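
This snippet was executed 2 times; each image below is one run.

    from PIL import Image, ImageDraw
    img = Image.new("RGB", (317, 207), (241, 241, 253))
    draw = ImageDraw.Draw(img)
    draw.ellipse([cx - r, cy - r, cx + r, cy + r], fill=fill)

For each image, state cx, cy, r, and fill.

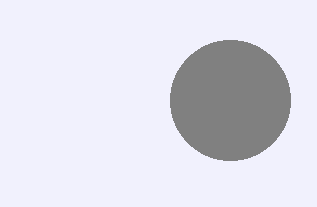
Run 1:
cx = 230, cy = 100, r = 60, fill = 'gray'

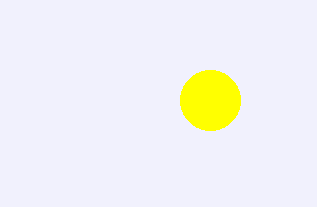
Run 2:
cx = 210; cy = 100; r = 30; fill = 'yellow'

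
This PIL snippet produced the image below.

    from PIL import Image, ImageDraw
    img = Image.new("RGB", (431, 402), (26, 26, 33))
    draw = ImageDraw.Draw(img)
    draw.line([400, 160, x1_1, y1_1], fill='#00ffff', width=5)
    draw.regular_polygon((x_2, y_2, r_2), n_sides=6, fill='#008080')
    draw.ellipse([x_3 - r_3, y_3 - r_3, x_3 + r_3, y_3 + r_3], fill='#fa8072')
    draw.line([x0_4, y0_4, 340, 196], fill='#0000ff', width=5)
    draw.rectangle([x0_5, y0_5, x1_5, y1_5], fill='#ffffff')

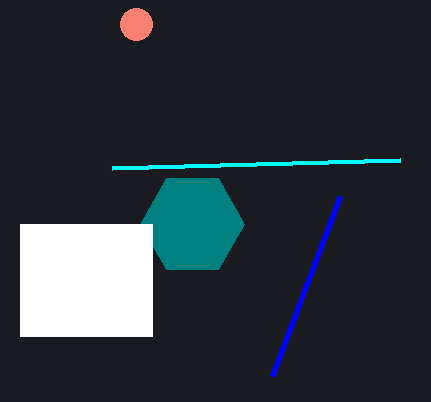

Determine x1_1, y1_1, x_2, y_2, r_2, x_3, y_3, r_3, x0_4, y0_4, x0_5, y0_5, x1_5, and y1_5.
x1_1 = 112
y1_1 = 168
x_2 = 192
y_2 = 224
r_2 = 52
x_3 = 136
y_3 = 24
r_3 = 16
x0_4 = 272
y0_4 = 376
x0_5 = 20
y0_5 = 224
x1_5 = 152
y1_5 = 336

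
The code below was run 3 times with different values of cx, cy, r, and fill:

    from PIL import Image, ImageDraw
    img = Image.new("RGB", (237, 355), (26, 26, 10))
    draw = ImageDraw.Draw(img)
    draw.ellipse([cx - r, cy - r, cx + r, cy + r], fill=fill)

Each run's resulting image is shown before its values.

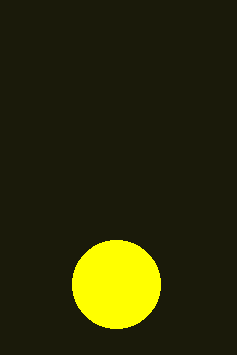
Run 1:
cx = 116; cy = 284; r = 44; fill = 'yellow'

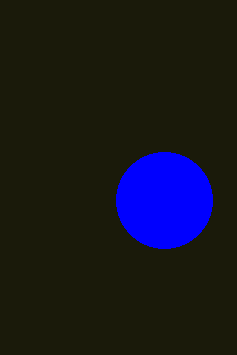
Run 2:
cx = 164; cy = 200; r = 48; fill = 'blue'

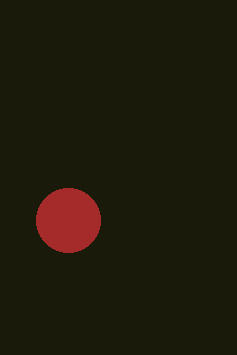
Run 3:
cx = 68
cy = 220
r = 32
fill = 'brown'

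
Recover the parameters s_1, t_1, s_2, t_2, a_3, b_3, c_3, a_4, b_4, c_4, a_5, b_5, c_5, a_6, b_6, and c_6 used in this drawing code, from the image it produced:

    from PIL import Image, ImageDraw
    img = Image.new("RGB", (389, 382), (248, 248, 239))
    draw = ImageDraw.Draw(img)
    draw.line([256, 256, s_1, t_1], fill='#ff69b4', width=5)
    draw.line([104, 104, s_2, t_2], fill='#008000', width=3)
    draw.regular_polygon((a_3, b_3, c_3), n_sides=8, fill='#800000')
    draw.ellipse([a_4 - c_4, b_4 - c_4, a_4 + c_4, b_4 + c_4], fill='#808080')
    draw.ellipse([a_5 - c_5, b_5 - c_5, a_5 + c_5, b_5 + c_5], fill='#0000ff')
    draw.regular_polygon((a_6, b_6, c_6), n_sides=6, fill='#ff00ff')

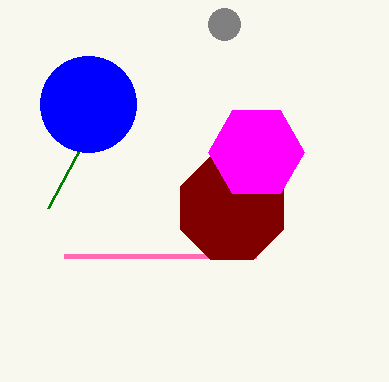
s_1 = 64, t_1 = 256, s_2 = 48, t_2 = 208, a_3 = 232, b_3 = 208, c_3 = 56, a_4 = 224, b_4 = 24, c_4 = 16, a_5 = 88, b_5 = 104, c_5 = 48, a_6 = 256, b_6 = 152, c_6 = 48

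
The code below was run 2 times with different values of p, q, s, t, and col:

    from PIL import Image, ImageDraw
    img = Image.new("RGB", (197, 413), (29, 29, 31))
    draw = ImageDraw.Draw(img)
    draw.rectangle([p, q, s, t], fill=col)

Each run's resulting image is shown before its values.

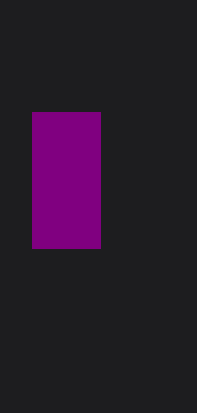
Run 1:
p = 32
q = 112
s = 100
t = 248
col = 'purple'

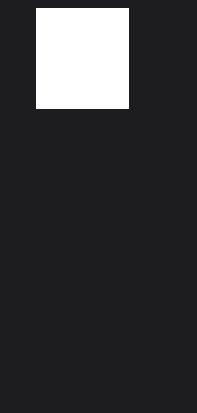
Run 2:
p = 36; q = 8; s = 128; t = 108; col = 'white'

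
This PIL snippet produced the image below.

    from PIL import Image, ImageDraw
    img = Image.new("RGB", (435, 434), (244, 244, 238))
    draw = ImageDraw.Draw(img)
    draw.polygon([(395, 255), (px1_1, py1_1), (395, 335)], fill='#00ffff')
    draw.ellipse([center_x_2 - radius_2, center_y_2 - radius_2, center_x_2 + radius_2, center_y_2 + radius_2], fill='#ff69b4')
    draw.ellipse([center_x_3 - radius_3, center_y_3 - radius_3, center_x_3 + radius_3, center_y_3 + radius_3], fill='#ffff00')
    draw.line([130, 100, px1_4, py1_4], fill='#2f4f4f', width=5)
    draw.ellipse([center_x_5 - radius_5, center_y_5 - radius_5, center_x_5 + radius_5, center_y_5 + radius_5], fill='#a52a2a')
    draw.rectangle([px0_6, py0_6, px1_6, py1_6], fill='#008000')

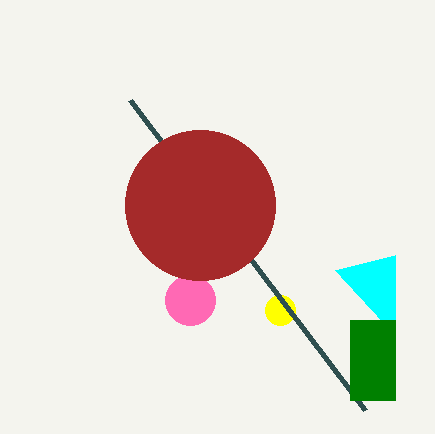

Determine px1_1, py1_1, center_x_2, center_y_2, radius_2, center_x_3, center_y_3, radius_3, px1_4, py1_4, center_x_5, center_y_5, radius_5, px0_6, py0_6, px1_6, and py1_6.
px1_1 = 335
py1_1 = 270
center_x_2 = 190
center_y_2 = 300
radius_2 = 25
center_x_3 = 280
center_y_3 = 310
radius_3 = 15
px1_4 = 365
py1_4 = 410
center_x_5 = 200
center_y_5 = 205
radius_5 = 75
px0_6 = 350
py0_6 = 320
px1_6 = 395
py1_6 = 400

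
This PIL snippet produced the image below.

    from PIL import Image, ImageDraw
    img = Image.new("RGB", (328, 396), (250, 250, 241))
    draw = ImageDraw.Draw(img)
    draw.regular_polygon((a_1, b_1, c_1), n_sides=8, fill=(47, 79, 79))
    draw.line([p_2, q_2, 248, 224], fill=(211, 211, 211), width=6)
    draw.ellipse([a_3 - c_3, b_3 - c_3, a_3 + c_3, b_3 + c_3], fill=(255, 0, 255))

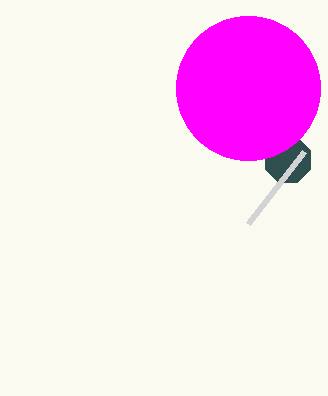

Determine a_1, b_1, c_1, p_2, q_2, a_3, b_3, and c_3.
a_1 = 288, b_1 = 160, c_1 = 24, p_2 = 304, q_2 = 152, a_3 = 248, b_3 = 88, c_3 = 72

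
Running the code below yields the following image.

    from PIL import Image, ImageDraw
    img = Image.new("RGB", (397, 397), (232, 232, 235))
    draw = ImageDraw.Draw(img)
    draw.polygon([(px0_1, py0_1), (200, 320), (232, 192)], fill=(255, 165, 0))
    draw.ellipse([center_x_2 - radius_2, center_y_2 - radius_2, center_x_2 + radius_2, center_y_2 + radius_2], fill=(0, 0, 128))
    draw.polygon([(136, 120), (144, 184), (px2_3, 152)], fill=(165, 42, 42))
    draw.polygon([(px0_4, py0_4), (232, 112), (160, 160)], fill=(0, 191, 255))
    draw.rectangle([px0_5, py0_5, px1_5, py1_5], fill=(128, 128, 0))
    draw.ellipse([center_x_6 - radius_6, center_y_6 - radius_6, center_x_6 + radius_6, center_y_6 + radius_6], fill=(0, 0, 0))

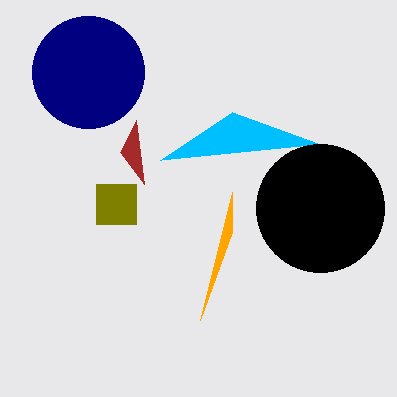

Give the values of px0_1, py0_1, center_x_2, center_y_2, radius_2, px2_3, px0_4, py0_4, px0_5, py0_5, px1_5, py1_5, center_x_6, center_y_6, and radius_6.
px0_1 = 232
py0_1 = 232
center_x_2 = 88
center_y_2 = 72
radius_2 = 56
px2_3 = 120
px0_4 = 320
py0_4 = 144
px0_5 = 96
py0_5 = 184
px1_5 = 136
py1_5 = 224
center_x_6 = 320
center_y_6 = 208
radius_6 = 64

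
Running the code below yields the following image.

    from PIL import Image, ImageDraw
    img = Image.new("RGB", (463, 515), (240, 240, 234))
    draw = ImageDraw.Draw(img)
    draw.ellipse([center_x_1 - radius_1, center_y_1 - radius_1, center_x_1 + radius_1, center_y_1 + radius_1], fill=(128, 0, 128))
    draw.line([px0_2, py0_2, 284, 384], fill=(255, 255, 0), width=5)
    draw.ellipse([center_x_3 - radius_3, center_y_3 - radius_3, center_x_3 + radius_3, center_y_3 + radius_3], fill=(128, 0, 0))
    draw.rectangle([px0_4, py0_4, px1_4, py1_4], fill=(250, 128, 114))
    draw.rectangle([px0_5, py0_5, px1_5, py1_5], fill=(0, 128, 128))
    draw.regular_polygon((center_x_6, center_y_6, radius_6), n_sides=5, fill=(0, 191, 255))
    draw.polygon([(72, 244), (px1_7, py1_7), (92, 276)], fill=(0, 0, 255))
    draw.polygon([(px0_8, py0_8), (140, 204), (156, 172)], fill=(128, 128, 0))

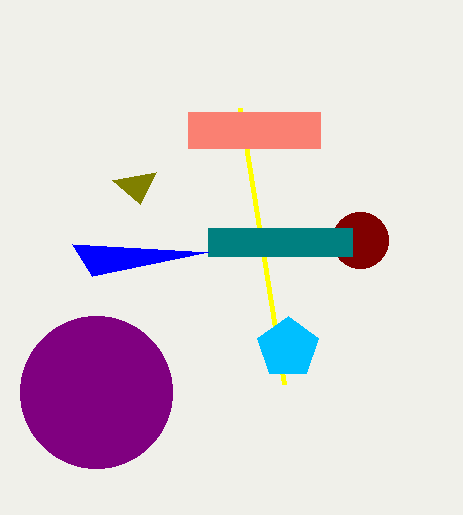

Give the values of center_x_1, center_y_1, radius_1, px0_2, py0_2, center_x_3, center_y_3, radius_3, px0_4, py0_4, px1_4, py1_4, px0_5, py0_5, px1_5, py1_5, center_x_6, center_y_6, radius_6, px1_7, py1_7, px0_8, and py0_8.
center_x_1 = 96, center_y_1 = 392, radius_1 = 76, px0_2 = 240, py0_2 = 108, center_x_3 = 360, center_y_3 = 240, radius_3 = 28, px0_4 = 188, py0_4 = 112, px1_4 = 320, py1_4 = 148, px0_5 = 208, py0_5 = 228, px1_5 = 352, py1_5 = 256, center_x_6 = 288, center_y_6 = 348, radius_6 = 32, px1_7 = 208, py1_7 = 252, px0_8 = 112, py0_8 = 180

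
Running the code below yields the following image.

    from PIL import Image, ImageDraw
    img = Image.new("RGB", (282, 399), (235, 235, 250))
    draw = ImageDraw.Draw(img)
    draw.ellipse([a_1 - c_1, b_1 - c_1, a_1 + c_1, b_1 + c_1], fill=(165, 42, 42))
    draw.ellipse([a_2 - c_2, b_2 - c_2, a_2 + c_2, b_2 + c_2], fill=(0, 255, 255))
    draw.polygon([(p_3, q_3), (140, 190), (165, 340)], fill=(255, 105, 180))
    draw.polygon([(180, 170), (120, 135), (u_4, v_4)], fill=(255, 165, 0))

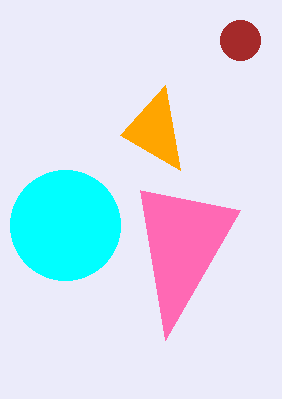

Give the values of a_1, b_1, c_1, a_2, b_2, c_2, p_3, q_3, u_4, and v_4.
a_1 = 240; b_1 = 40; c_1 = 20; a_2 = 65; b_2 = 225; c_2 = 55; p_3 = 240; q_3 = 210; u_4 = 165; v_4 = 85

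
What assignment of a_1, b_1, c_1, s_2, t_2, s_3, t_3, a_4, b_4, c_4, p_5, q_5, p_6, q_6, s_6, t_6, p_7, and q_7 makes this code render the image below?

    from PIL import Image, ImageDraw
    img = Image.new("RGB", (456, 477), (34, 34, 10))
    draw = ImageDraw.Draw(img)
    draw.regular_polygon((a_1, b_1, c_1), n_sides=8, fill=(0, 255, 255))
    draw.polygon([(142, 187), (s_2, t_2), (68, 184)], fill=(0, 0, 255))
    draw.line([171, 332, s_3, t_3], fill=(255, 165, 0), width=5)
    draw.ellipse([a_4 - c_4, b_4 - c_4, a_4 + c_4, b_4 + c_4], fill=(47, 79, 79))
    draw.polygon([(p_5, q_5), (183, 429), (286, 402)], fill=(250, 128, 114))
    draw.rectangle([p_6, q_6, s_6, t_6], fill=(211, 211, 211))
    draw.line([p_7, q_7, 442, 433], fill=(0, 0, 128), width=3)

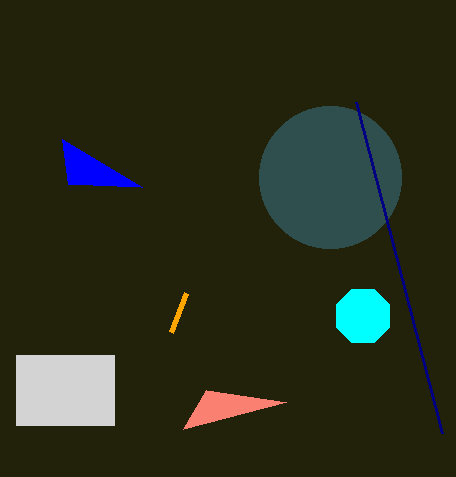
a_1 = 363; b_1 = 316; c_1 = 29; s_2 = 62; t_2 = 139; s_3 = 186; t_3 = 293; a_4 = 330; b_4 = 177; c_4 = 71; p_5 = 206; q_5 = 390; p_6 = 16; q_6 = 355; s_6 = 114; t_6 = 425; p_7 = 356; q_7 = 102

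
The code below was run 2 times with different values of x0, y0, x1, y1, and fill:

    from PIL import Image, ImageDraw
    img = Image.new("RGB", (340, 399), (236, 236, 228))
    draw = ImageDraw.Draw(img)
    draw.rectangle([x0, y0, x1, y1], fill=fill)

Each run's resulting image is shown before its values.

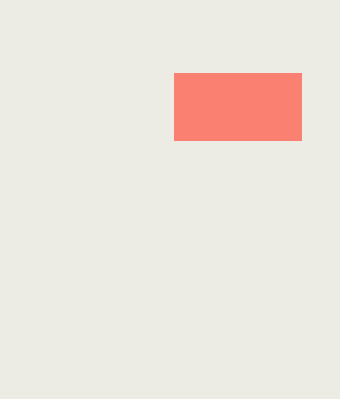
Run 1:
x0 = 174
y0 = 73
x1 = 301
y1 = 140
fill = 'salmon'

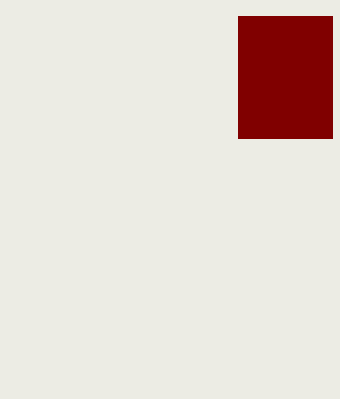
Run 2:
x0 = 238, y0 = 16, x1 = 332, y1 = 138, fill = 'maroon'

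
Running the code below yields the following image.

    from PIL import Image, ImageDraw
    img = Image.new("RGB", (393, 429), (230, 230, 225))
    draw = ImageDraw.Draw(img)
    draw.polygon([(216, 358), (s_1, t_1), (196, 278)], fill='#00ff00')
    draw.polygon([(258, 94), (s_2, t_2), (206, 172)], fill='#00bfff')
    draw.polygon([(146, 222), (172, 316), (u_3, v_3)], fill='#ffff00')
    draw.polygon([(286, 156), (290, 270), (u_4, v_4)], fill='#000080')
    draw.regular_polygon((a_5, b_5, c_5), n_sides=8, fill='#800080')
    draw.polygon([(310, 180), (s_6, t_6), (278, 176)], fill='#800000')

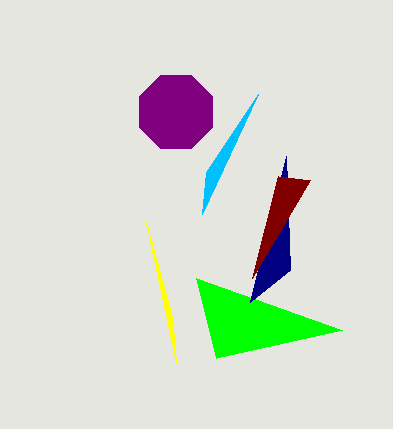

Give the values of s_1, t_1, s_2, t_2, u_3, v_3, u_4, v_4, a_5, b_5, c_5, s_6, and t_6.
s_1 = 342; t_1 = 330; s_2 = 202; t_2 = 214; u_3 = 176; v_3 = 362; u_4 = 250; v_4 = 302; a_5 = 176; b_5 = 112; c_5 = 40; s_6 = 252; t_6 = 278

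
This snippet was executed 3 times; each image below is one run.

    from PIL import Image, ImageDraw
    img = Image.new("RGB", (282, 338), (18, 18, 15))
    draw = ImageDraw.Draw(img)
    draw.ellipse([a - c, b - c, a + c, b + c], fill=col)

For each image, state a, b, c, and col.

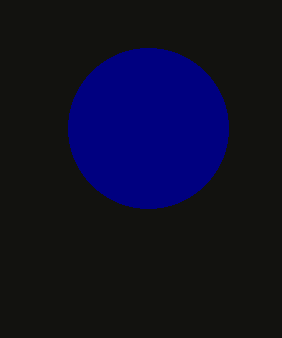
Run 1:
a = 148; b = 128; c = 80; col = 'navy'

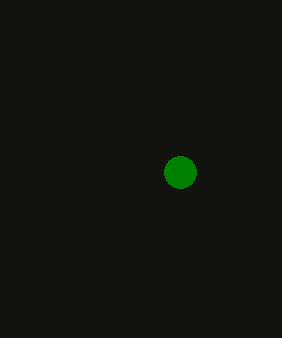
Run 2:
a = 180; b = 172; c = 16; col = 'green'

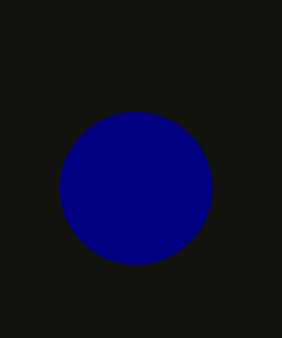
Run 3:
a = 136, b = 188, c = 76, col = 'navy'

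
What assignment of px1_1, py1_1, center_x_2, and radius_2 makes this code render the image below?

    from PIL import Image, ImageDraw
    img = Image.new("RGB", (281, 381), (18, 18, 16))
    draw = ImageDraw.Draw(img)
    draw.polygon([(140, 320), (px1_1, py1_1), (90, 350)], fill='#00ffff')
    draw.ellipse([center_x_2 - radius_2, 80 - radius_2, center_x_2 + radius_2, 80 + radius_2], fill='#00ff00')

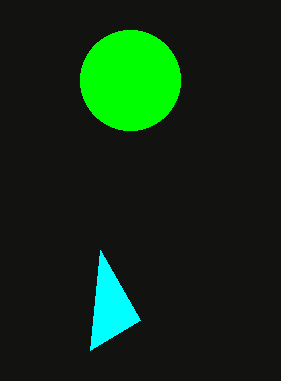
px1_1 = 100; py1_1 = 250; center_x_2 = 130; radius_2 = 50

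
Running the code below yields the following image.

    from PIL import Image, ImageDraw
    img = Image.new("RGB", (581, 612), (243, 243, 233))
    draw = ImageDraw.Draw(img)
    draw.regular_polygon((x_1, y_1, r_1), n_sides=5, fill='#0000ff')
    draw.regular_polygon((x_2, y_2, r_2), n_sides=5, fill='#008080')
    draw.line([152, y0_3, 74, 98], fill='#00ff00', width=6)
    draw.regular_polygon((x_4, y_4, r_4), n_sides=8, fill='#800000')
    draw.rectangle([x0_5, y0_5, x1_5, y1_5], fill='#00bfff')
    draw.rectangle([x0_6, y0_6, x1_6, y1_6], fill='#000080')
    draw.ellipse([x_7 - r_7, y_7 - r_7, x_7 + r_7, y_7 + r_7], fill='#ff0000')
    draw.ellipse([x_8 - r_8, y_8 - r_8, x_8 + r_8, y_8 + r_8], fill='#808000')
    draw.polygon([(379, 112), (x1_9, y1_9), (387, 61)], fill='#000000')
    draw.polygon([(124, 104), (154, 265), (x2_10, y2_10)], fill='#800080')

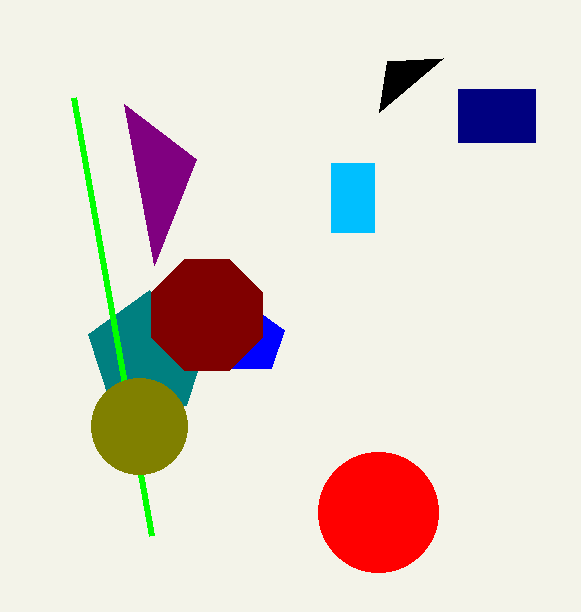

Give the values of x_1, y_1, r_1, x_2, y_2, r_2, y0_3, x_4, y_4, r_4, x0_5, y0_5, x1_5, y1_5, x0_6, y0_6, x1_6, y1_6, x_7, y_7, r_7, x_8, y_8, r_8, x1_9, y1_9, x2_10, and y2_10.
x_1 = 252
y_1 = 341
r_1 = 34
x_2 = 149
y_2 = 354
r_2 = 64
y0_3 = 536
x_4 = 207
y_4 = 315
r_4 = 60
x0_5 = 331
y0_5 = 163
x1_5 = 374
y1_5 = 232
x0_6 = 458
y0_6 = 89
x1_6 = 535
y1_6 = 142
x_7 = 378
y_7 = 512
r_7 = 60
x_8 = 139
y_8 = 426
r_8 = 48
x1_9 = 443
y1_9 = 58
x2_10 = 196
y2_10 = 159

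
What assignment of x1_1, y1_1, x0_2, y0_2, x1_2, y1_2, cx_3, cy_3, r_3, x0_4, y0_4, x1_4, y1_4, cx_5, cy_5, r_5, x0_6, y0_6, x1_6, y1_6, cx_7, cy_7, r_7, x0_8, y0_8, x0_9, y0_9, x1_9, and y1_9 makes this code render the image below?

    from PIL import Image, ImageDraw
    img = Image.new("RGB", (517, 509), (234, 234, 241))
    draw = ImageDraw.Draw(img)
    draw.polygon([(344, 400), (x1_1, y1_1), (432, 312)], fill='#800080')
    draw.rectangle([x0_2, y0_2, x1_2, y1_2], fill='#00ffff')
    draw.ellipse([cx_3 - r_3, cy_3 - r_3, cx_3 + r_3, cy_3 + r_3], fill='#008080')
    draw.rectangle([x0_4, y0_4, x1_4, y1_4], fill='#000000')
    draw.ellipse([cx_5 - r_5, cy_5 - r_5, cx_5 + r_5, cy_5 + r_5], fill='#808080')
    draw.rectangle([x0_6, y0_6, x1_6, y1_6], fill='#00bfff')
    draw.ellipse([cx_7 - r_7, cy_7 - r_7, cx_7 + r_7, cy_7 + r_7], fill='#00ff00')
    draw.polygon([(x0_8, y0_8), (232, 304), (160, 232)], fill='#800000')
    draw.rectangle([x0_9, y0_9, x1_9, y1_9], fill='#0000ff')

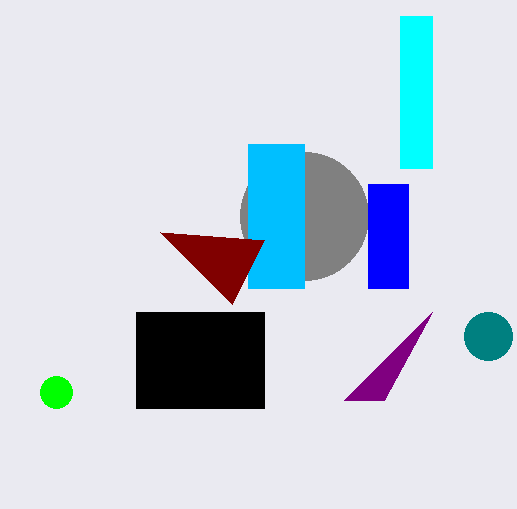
x1_1 = 384; y1_1 = 400; x0_2 = 400; y0_2 = 16; x1_2 = 432; y1_2 = 168; cx_3 = 488; cy_3 = 336; r_3 = 24; x0_4 = 136; y0_4 = 312; x1_4 = 264; y1_4 = 408; cx_5 = 304; cy_5 = 216; r_5 = 64; x0_6 = 248; y0_6 = 144; x1_6 = 304; y1_6 = 288; cx_7 = 56; cy_7 = 392; r_7 = 16; x0_8 = 264; y0_8 = 240; x0_9 = 368; y0_9 = 184; x1_9 = 408; y1_9 = 288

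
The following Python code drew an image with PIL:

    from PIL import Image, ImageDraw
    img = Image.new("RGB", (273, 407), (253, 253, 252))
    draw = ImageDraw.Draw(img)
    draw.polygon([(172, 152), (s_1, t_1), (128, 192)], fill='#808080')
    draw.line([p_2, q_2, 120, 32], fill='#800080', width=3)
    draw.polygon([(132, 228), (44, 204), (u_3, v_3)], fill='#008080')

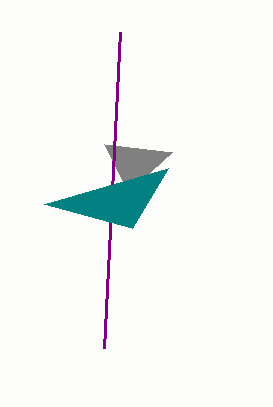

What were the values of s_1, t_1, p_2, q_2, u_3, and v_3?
s_1 = 104
t_1 = 144
p_2 = 104
q_2 = 348
u_3 = 168
v_3 = 168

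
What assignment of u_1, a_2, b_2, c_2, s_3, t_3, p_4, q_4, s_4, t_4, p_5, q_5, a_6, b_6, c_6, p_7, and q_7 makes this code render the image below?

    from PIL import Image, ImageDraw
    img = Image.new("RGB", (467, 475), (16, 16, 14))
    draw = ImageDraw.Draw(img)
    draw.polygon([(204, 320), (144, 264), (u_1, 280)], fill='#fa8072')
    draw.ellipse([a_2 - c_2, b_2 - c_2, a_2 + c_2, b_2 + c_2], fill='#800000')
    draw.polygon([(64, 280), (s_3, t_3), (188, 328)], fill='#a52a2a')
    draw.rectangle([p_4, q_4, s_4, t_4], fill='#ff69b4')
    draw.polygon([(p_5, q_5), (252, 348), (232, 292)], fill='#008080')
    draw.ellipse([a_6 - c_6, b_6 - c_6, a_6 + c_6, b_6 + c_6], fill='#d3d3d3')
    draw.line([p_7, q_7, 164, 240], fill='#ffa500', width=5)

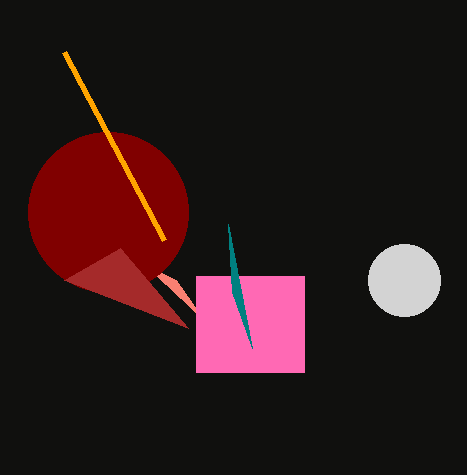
u_1 = 176, a_2 = 108, b_2 = 212, c_2 = 80, s_3 = 120, t_3 = 248, p_4 = 196, q_4 = 276, s_4 = 304, t_4 = 372, p_5 = 228, q_5 = 224, a_6 = 404, b_6 = 280, c_6 = 36, p_7 = 64, q_7 = 52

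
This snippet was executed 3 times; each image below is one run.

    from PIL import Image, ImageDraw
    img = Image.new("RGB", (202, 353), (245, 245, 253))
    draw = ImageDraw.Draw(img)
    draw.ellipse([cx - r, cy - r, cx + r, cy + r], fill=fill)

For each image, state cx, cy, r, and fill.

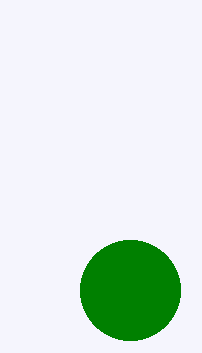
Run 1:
cx = 130, cy = 290, r = 50, fill = 'green'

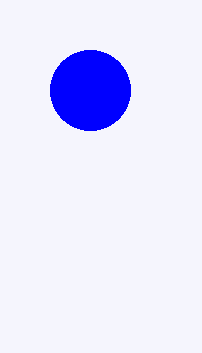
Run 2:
cx = 90; cy = 90; r = 40; fill = 'blue'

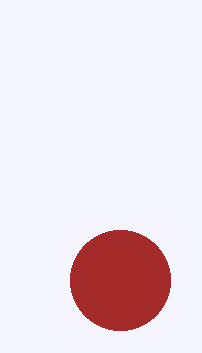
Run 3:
cx = 120; cy = 280; r = 50; fill = 'brown'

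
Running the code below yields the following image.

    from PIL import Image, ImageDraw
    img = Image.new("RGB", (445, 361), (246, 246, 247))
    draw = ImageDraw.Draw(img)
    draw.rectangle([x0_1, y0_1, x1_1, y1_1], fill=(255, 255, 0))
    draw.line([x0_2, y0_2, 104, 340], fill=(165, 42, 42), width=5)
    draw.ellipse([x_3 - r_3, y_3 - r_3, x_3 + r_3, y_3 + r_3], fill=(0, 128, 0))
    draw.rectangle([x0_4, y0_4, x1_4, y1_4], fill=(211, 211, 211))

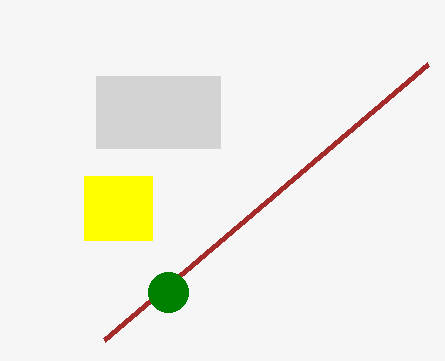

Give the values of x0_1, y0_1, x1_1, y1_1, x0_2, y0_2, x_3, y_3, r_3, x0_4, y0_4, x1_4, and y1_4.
x0_1 = 84; y0_1 = 176; x1_1 = 152; y1_1 = 240; x0_2 = 428; y0_2 = 64; x_3 = 168; y_3 = 292; r_3 = 20; x0_4 = 96; y0_4 = 76; x1_4 = 220; y1_4 = 148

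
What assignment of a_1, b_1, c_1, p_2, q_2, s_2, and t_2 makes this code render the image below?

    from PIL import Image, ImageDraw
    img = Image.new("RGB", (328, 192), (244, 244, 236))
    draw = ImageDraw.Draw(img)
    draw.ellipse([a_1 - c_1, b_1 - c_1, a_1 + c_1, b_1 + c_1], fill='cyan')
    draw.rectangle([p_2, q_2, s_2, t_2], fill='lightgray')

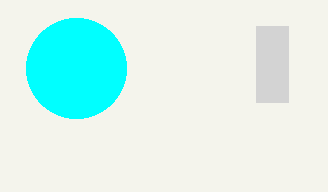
a_1 = 76, b_1 = 68, c_1 = 50, p_2 = 256, q_2 = 26, s_2 = 288, t_2 = 102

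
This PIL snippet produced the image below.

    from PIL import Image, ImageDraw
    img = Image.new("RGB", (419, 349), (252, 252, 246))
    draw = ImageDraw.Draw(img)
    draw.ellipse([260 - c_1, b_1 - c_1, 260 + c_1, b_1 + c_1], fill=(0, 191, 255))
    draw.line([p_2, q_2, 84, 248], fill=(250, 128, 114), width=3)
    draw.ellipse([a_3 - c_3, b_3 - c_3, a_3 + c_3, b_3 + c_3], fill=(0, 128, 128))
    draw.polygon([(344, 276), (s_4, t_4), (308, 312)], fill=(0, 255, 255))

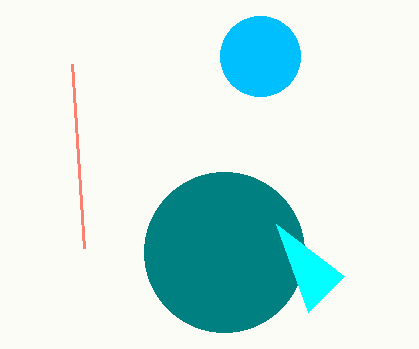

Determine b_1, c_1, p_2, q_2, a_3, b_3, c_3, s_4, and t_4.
b_1 = 56, c_1 = 40, p_2 = 72, q_2 = 64, a_3 = 224, b_3 = 252, c_3 = 80, s_4 = 276, t_4 = 224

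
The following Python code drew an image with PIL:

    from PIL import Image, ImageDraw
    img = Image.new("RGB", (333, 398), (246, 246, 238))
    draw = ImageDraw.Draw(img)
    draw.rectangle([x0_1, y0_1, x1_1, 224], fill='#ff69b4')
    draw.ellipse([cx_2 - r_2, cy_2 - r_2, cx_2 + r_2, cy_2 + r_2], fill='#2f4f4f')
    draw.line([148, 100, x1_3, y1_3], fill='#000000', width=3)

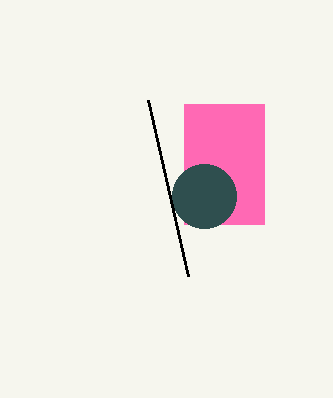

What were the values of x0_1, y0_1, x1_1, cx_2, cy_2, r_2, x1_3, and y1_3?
x0_1 = 184, y0_1 = 104, x1_1 = 264, cx_2 = 204, cy_2 = 196, r_2 = 32, x1_3 = 188, y1_3 = 276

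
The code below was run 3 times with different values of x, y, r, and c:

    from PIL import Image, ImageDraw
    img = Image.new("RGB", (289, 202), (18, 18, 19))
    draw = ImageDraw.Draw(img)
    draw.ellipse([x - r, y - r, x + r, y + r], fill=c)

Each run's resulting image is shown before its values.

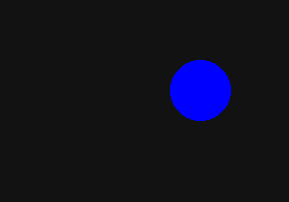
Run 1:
x = 200
y = 90
r = 30
c = 'blue'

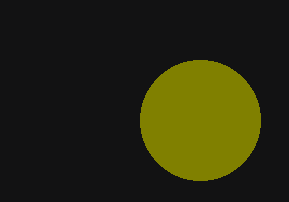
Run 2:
x = 200; y = 120; r = 60; c = 'olive'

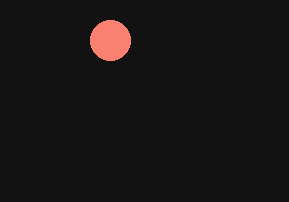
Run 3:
x = 110, y = 40, r = 20, c = 'salmon'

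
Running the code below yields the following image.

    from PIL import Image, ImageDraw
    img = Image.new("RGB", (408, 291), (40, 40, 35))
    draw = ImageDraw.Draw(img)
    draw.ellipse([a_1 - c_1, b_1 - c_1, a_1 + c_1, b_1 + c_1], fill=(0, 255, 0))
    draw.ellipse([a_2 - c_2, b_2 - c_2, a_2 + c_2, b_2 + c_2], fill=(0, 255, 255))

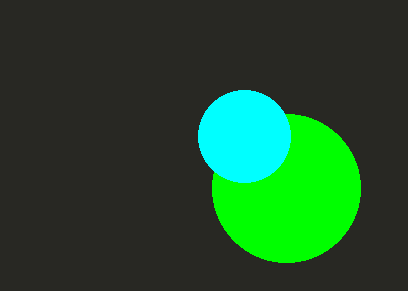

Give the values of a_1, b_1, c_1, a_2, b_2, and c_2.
a_1 = 286; b_1 = 188; c_1 = 74; a_2 = 244; b_2 = 136; c_2 = 46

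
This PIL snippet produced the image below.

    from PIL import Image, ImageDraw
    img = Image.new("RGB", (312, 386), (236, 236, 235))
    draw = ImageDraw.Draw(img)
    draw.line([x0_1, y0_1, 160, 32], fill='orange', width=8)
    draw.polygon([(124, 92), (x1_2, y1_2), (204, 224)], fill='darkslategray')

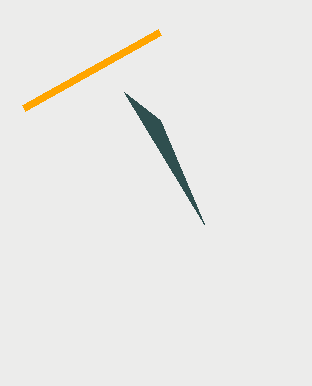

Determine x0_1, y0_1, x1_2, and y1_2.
x0_1 = 24; y0_1 = 108; x1_2 = 160; y1_2 = 120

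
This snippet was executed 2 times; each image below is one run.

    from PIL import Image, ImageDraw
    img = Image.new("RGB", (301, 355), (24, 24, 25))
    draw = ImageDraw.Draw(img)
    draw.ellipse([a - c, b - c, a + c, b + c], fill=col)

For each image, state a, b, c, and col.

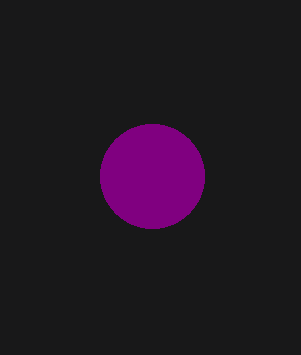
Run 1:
a = 152, b = 176, c = 52, col = 'purple'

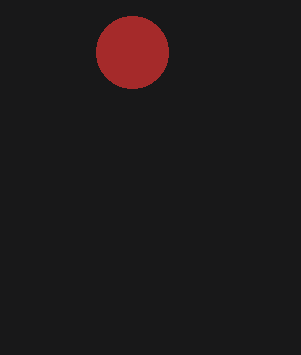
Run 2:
a = 132; b = 52; c = 36; col = 'brown'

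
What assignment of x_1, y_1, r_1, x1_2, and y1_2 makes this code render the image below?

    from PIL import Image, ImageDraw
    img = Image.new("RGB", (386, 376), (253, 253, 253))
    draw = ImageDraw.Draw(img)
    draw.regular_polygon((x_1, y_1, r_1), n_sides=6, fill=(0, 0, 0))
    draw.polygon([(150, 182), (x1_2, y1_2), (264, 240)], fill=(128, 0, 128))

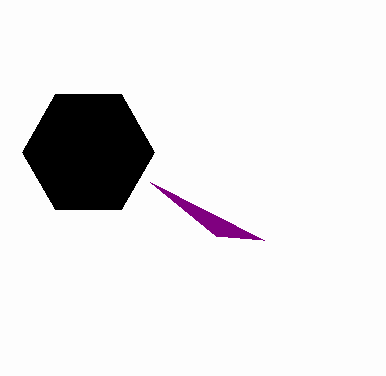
x_1 = 88, y_1 = 152, r_1 = 66, x1_2 = 216, y1_2 = 236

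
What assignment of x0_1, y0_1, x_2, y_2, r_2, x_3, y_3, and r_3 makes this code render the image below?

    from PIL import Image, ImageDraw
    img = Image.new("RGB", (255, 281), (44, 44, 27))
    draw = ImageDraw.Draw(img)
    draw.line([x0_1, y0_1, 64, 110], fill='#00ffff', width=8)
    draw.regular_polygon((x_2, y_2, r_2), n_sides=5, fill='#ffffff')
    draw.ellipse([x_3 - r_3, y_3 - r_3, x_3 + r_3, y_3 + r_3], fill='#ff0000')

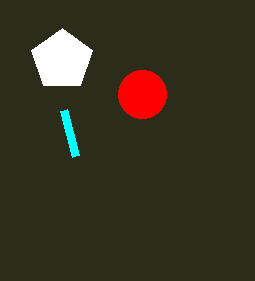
x0_1 = 76, y0_1 = 156, x_2 = 62, y_2 = 60, r_2 = 32, x_3 = 142, y_3 = 94, r_3 = 24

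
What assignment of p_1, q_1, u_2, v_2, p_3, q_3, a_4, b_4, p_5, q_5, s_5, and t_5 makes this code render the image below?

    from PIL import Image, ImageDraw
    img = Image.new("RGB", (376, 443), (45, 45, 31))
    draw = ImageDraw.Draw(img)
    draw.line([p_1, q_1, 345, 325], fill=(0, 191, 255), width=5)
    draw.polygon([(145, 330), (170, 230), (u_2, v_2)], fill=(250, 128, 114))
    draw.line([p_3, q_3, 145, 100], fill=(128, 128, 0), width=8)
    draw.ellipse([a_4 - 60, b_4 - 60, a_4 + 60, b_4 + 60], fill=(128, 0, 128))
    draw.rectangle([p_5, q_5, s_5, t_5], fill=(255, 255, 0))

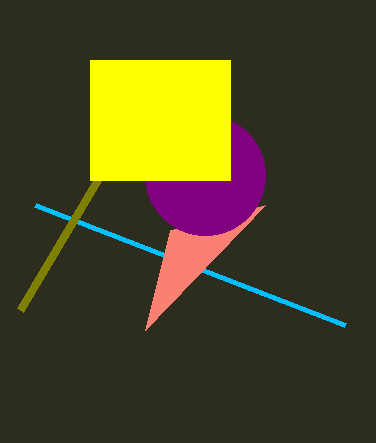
p_1 = 35; q_1 = 205; u_2 = 265; v_2 = 205; p_3 = 20; q_3 = 310; a_4 = 205; b_4 = 175; p_5 = 90; q_5 = 60; s_5 = 230; t_5 = 180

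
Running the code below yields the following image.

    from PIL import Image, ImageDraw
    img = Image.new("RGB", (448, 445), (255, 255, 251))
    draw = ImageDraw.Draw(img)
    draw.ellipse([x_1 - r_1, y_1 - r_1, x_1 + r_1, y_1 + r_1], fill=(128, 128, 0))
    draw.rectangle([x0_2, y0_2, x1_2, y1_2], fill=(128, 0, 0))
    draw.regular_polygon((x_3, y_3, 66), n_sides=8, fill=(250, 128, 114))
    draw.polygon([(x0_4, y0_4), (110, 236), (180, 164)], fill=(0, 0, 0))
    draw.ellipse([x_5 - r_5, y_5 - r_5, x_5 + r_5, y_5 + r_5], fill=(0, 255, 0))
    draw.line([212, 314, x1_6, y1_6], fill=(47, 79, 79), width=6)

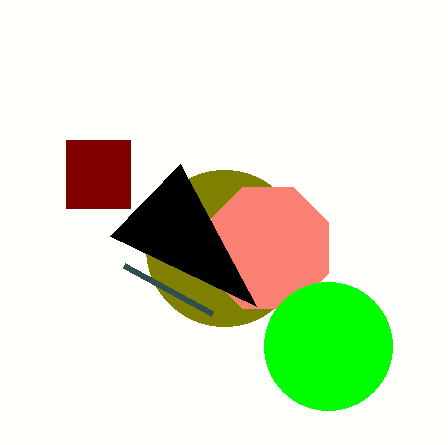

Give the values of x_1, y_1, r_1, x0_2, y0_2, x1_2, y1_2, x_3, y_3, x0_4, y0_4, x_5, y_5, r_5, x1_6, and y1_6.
x_1 = 224, y_1 = 248, r_1 = 78, x0_2 = 66, y0_2 = 140, x1_2 = 130, y1_2 = 208, x_3 = 268, y_3 = 248, x0_4 = 256, y0_4 = 306, x_5 = 328, y_5 = 346, r_5 = 64, x1_6 = 124, y1_6 = 266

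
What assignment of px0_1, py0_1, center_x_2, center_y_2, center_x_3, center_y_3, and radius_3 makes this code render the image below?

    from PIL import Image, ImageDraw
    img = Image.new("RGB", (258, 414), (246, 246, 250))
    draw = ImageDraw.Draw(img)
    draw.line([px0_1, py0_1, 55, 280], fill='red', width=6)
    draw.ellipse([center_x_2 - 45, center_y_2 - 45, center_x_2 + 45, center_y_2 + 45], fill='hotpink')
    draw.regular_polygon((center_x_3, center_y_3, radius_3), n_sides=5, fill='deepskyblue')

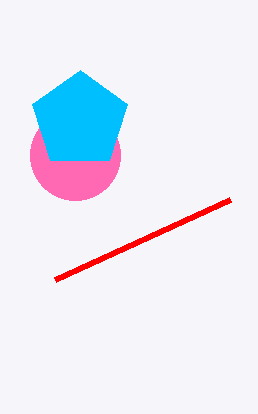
px0_1 = 230, py0_1 = 200, center_x_2 = 75, center_y_2 = 155, center_x_3 = 80, center_y_3 = 120, radius_3 = 50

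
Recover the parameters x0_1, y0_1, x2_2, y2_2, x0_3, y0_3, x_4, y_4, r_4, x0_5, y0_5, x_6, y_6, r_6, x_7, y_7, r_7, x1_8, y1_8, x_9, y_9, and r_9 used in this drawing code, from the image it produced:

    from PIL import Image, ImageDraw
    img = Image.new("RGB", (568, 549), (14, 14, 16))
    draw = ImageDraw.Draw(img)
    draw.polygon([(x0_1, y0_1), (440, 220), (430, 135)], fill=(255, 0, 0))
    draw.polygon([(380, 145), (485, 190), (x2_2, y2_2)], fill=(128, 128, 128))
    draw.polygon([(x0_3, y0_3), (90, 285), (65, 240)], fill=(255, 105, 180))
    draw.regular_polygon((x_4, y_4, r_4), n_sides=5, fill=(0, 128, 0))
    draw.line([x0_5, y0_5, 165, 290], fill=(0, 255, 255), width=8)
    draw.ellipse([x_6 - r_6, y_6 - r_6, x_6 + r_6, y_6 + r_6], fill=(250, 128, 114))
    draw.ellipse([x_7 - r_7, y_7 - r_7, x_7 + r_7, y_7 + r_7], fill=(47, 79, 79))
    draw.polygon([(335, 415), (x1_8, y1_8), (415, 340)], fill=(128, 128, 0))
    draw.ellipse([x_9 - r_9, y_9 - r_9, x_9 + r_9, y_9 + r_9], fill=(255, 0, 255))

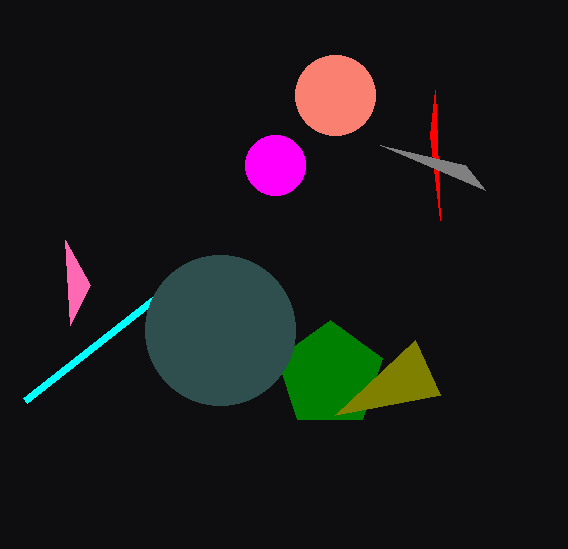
x0_1 = 435, y0_1 = 90, x2_2 = 465, y2_2 = 165, x0_3 = 70, y0_3 = 325, x_4 = 330, y_4 = 375, r_4 = 55, x0_5 = 25, y0_5 = 400, x_6 = 335, y_6 = 95, r_6 = 40, x_7 = 220, y_7 = 330, r_7 = 75, x1_8 = 440, y1_8 = 395, x_9 = 275, y_9 = 165, r_9 = 30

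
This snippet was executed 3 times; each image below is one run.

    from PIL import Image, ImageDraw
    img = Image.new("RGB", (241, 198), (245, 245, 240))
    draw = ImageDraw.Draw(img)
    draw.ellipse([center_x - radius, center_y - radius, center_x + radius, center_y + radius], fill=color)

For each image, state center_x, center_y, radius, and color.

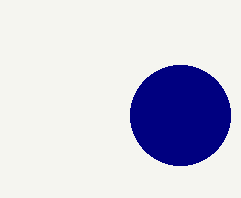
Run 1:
center_x = 180; center_y = 115; radius = 50; color = 'navy'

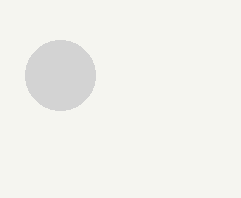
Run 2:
center_x = 60
center_y = 75
radius = 35
color = 'lightgray'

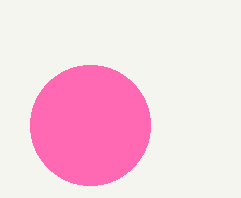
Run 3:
center_x = 90
center_y = 125
radius = 60
color = 'hotpink'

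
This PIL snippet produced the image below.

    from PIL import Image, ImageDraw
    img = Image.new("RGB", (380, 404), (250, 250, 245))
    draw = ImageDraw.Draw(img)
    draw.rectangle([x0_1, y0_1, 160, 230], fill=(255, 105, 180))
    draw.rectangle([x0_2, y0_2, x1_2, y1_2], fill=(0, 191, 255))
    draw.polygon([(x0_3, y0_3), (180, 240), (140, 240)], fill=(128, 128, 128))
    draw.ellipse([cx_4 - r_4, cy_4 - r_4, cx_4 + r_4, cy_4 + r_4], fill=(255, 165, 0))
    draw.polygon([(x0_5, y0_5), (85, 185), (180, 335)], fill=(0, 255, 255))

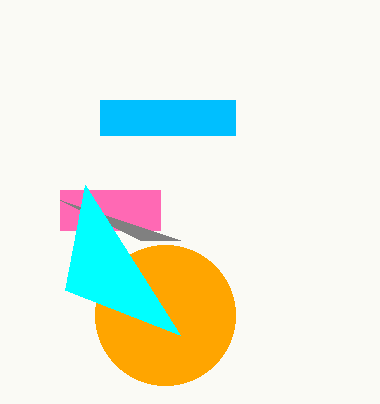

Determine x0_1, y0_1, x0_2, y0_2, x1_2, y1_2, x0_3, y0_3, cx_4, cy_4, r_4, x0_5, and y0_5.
x0_1 = 60; y0_1 = 190; x0_2 = 100; y0_2 = 100; x1_2 = 235; y1_2 = 135; x0_3 = 60; y0_3 = 200; cx_4 = 165; cy_4 = 315; r_4 = 70; x0_5 = 65; y0_5 = 290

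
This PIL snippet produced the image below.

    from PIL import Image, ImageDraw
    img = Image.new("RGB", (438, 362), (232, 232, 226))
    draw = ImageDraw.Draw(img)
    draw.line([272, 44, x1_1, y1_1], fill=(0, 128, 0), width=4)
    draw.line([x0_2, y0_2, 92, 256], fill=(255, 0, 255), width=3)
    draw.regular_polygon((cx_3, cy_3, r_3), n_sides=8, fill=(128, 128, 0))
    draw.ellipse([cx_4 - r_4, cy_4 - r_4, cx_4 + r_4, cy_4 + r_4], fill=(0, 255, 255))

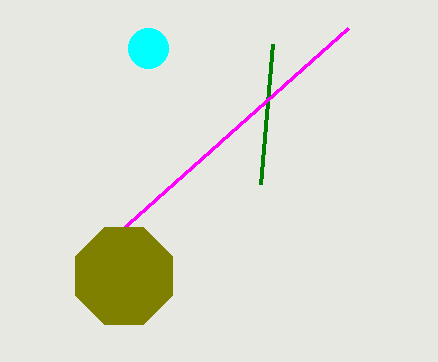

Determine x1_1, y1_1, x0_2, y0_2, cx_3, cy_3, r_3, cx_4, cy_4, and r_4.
x1_1 = 260; y1_1 = 184; x0_2 = 348; y0_2 = 28; cx_3 = 124; cy_3 = 276; r_3 = 52; cx_4 = 148; cy_4 = 48; r_4 = 20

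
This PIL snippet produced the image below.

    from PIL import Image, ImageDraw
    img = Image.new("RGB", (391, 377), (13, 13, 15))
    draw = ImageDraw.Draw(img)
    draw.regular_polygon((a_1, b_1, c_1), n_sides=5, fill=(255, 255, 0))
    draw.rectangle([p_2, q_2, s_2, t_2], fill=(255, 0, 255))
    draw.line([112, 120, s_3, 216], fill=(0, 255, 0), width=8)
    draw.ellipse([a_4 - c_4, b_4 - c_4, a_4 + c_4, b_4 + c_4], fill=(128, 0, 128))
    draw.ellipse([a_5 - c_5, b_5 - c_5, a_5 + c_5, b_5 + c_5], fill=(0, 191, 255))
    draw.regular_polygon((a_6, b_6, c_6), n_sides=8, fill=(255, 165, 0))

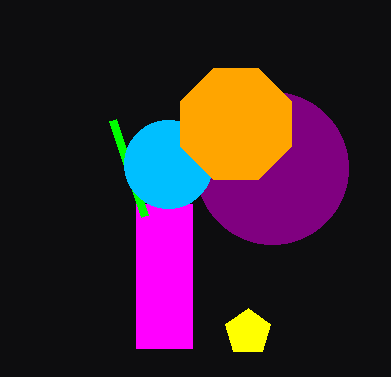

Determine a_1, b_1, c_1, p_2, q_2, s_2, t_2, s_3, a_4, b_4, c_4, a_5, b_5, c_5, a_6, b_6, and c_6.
a_1 = 248
b_1 = 332
c_1 = 24
p_2 = 136
q_2 = 204
s_2 = 192
t_2 = 348
s_3 = 144
a_4 = 272
b_4 = 168
c_4 = 76
a_5 = 168
b_5 = 164
c_5 = 44
a_6 = 236
b_6 = 124
c_6 = 60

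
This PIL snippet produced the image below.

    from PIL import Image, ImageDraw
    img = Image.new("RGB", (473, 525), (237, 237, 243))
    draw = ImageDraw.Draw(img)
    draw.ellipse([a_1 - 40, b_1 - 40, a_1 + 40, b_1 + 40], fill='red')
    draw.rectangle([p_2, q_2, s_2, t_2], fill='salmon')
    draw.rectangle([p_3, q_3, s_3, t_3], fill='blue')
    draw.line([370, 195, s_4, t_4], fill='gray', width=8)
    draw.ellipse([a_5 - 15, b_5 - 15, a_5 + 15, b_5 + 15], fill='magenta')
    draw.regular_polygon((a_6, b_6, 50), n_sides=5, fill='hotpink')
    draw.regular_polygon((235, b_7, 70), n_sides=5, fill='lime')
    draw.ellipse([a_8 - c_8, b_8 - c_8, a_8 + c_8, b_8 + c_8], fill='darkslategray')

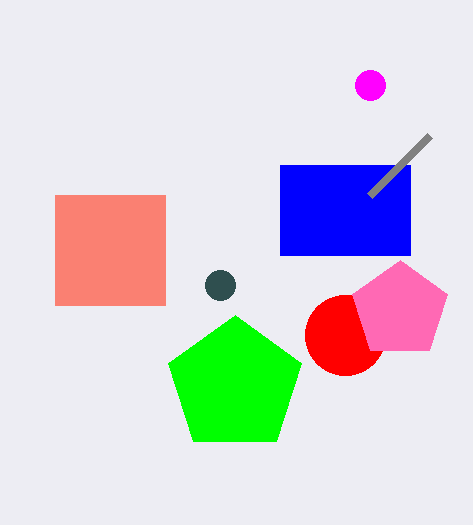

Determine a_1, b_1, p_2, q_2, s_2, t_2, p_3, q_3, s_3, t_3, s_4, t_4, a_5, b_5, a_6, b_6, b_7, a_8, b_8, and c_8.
a_1 = 345, b_1 = 335, p_2 = 55, q_2 = 195, s_2 = 165, t_2 = 305, p_3 = 280, q_3 = 165, s_3 = 410, t_3 = 255, s_4 = 430, t_4 = 135, a_5 = 370, b_5 = 85, a_6 = 400, b_6 = 310, b_7 = 385, a_8 = 220, b_8 = 285, c_8 = 15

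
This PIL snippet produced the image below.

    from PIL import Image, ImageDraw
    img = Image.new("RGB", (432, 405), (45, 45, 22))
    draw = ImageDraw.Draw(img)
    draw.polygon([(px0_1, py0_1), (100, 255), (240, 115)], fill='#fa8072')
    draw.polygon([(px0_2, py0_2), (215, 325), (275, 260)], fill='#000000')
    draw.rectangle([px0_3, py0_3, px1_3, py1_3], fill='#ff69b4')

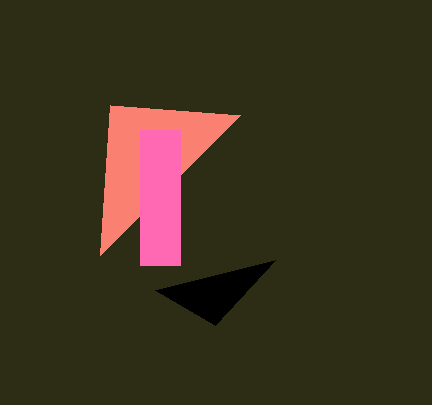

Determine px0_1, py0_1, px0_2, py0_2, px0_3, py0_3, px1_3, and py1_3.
px0_1 = 110, py0_1 = 105, px0_2 = 155, py0_2 = 290, px0_3 = 140, py0_3 = 130, px1_3 = 180, py1_3 = 265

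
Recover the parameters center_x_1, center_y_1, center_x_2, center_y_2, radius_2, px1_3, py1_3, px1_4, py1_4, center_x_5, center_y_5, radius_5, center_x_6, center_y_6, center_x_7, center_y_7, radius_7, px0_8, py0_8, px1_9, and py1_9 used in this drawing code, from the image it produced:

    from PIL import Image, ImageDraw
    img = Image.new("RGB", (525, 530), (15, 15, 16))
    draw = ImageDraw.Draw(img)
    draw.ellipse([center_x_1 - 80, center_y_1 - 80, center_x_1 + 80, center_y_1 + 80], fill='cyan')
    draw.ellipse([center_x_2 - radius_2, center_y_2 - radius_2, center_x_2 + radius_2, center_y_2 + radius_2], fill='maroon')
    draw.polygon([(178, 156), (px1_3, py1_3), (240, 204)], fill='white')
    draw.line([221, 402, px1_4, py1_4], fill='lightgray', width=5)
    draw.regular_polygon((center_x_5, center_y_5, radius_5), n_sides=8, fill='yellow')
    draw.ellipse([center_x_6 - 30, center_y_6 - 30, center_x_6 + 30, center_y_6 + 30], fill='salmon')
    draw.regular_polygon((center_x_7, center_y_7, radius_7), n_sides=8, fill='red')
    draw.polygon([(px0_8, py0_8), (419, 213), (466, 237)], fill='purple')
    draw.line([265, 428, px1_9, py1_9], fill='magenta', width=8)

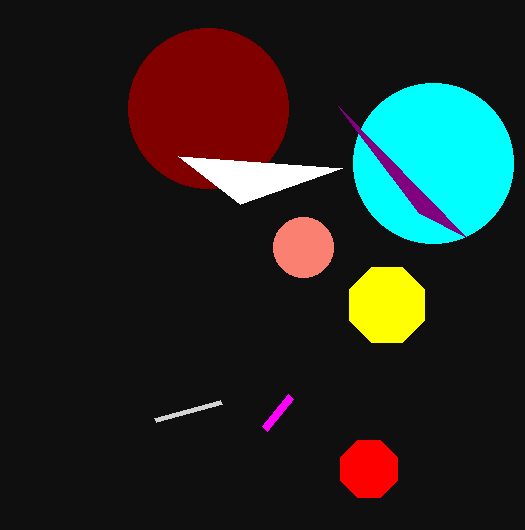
center_x_1 = 433, center_y_1 = 163, center_x_2 = 208, center_y_2 = 108, radius_2 = 80, px1_3 = 342, py1_3 = 168, px1_4 = 155, py1_4 = 420, center_x_5 = 387, center_y_5 = 305, radius_5 = 41, center_x_6 = 303, center_y_6 = 247, center_x_7 = 369, center_y_7 = 469, radius_7 = 31, px0_8 = 338, py0_8 = 106, px1_9 = 291, py1_9 = 396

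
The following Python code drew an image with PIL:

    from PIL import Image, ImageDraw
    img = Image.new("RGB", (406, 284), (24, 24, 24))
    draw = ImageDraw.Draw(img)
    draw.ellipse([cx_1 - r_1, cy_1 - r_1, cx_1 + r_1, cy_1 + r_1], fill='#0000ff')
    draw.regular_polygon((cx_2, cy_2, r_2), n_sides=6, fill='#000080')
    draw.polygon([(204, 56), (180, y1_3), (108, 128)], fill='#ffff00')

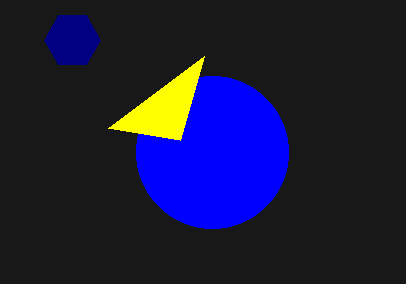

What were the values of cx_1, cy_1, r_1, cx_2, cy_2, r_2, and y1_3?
cx_1 = 212; cy_1 = 152; r_1 = 76; cx_2 = 72; cy_2 = 40; r_2 = 28; y1_3 = 140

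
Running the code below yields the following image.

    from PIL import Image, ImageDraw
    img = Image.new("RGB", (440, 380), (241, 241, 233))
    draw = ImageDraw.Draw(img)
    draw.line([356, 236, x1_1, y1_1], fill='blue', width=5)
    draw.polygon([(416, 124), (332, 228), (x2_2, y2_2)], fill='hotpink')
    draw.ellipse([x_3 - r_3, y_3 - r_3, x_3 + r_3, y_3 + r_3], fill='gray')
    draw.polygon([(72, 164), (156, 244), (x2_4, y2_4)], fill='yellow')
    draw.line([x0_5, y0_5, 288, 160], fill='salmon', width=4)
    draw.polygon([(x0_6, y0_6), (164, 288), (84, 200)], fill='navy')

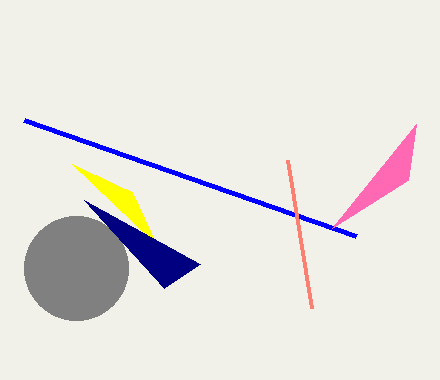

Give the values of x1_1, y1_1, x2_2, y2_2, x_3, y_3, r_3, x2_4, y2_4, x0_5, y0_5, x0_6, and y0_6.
x1_1 = 24
y1_1 = 120
x2_2 = 408
y2_2 = 180
x_3 = 76
y_3 = 268
r_3 = 52
x2_4 = 132
y2_4 = 192
x0_5 = 312
y0_5 = 308
x0_6 = 200
y0_6 = 264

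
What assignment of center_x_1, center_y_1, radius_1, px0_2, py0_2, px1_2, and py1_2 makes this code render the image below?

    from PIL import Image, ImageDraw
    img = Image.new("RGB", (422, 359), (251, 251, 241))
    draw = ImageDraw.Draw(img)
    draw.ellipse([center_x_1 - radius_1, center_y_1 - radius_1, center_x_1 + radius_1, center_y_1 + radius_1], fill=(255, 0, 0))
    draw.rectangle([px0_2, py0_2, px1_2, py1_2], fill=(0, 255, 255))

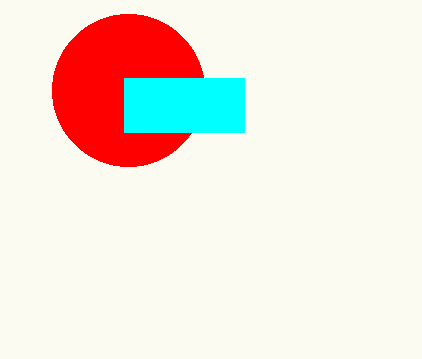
center_x_1 = 128; center_y_1 = 90; radius_1 = 76; px0_2 = 124; py0_2 = 78; px1_2 = 244; py1_2 = 132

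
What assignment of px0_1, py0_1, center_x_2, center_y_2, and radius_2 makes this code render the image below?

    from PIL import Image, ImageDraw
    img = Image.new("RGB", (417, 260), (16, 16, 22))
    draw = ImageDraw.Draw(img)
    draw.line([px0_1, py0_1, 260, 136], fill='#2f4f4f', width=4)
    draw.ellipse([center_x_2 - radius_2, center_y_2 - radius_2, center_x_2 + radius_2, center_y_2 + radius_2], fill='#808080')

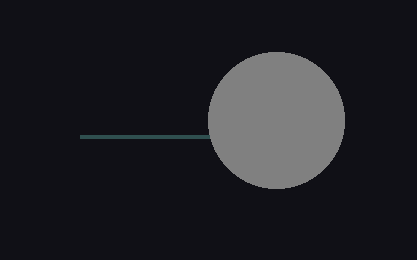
px0_1 = 80, py0_1 = 136, center_x_2 = 276, center_y_2 = 120, radius_2 = 68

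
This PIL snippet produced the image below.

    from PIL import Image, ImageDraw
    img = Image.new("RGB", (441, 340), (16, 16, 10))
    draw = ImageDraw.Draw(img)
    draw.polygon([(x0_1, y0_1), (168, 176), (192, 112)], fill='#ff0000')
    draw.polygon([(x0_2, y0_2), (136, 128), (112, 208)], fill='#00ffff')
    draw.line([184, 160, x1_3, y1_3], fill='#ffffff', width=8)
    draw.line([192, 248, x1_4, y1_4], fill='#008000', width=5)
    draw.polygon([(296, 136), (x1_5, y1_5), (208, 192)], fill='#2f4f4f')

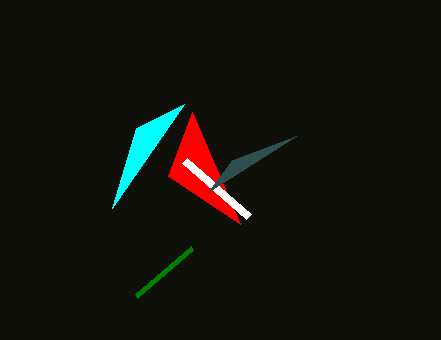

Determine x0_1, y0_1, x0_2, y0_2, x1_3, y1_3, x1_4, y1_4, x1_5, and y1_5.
x0_1 = 240; y0_1 = 224; x0_2 = 184; y0_2 = 104; x1_3 = 248; y1_3 = 216; x1_4 = 136; y1_4 = 296; x1_5 = 232; y1_5 = 160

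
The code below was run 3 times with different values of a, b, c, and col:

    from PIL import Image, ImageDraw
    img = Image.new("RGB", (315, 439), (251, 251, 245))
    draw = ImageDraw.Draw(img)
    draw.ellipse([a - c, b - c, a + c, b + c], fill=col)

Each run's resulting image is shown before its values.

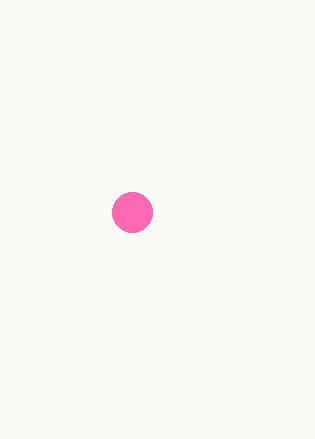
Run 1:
a = 132, b = 212, c = 20, col = 'hotpink'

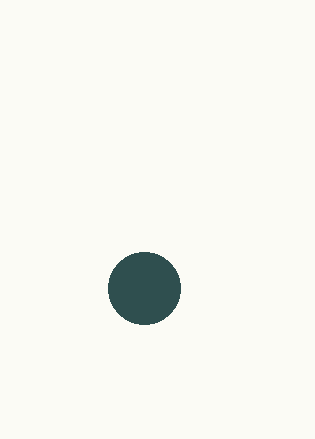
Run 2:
a = 144
b = 288
c = 36
col = 'darkslategray'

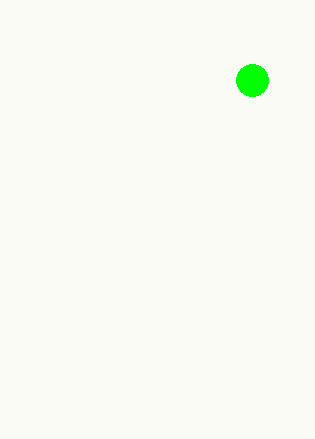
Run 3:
a = 252
b = 80
c = 16
col = 'lime'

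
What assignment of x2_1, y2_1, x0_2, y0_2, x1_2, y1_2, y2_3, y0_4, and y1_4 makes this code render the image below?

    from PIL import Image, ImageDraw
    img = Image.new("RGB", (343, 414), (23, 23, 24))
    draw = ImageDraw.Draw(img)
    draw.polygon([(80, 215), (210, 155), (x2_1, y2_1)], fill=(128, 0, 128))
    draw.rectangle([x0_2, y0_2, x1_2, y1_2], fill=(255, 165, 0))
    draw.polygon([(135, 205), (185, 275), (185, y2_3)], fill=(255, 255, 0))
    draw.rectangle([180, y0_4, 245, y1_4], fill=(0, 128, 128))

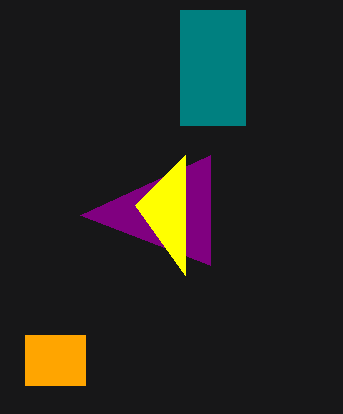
x2_1 = 210; y2_1 = 265; x0_2 = 25; y0_2 = 335; x1_2 = 85; y1_2 = 385; y2_3 = 155; y0_4 = 10; y1_4 = 125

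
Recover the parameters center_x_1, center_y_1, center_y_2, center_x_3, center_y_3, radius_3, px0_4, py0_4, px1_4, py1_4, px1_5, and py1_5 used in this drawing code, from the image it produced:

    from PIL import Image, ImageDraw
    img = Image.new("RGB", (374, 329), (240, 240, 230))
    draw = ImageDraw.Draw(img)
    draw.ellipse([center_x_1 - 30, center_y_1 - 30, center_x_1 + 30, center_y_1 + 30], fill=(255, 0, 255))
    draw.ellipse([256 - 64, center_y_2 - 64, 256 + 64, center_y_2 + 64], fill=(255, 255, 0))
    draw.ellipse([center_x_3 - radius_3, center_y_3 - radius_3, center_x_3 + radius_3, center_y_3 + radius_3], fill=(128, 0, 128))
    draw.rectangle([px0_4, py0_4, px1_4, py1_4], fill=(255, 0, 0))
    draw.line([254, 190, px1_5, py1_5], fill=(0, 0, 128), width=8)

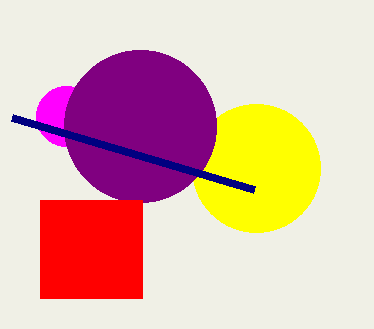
center_x_1 = 66, center_y_1 = 116, center_y_2 = 168, center_x_3 = 140, center_y_3 = 126, radius_3 = 76, px0_4 = 40, py0_4 = 200, px1_4 = 142, py1_4 = 298, px1_5 = 12, py1_5 = 118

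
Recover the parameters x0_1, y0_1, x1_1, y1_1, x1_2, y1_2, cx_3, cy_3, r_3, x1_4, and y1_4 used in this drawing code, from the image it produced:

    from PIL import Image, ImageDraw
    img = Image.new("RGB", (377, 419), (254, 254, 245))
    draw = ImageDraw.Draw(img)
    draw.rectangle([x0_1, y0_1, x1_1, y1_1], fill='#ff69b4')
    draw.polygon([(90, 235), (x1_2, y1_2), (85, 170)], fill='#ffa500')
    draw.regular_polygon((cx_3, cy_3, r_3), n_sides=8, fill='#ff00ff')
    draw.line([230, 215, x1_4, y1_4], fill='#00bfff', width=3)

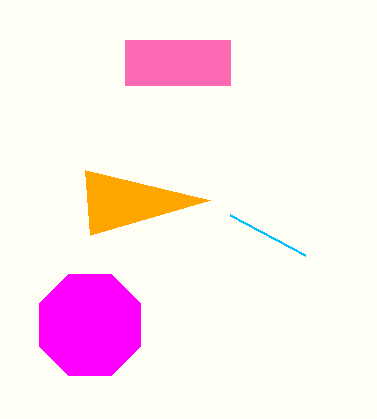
x0_1 = 125; y0_1 = 40; x1_1 = 230; y1_1 = 85; x1_2 = 210; y1_2 = 200; cx_3 = 90; cy_3 = 325; r_3 = 55; x1_4 = 305; y1_4 = 255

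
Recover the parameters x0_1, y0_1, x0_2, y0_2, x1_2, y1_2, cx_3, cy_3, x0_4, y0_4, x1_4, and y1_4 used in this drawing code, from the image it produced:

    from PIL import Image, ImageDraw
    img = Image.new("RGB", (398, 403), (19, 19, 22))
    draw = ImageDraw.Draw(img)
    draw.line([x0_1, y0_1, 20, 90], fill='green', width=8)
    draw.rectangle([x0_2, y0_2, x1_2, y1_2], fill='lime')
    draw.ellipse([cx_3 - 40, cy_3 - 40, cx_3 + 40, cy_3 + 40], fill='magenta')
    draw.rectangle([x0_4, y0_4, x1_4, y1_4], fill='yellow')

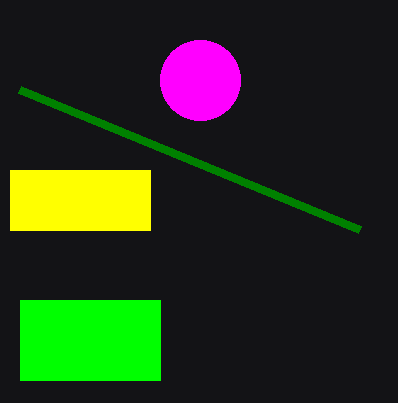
x0_1 = 360
y0_1 = 230
x0_2 = 20
y0_2 = 300
x1_2 = 160
y1_2 = 380
cx_3 = 200
cy_3 = 80
x0_4 = 10
y0_4 = 170
x1_4 = 150
y1_4 = 230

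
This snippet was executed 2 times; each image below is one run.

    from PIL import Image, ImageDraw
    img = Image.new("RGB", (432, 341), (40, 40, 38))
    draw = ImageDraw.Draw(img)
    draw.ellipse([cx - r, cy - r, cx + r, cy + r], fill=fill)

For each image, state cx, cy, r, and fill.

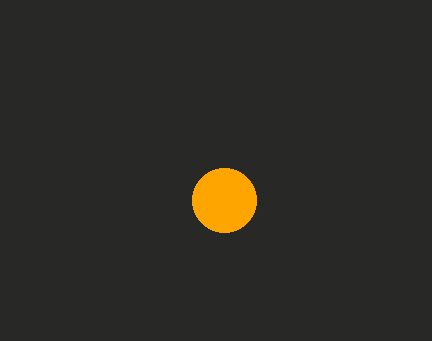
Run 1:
cx = 224, cy = 200, r = 32, fill = 'orange'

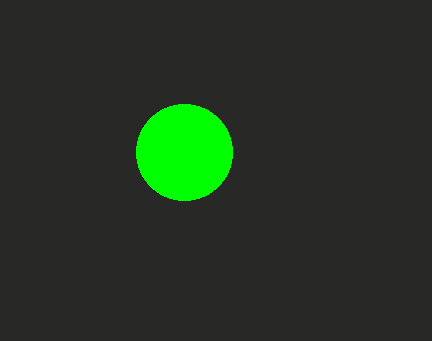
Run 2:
cx = 184, cy = 152, r = 48, fill = 'lime'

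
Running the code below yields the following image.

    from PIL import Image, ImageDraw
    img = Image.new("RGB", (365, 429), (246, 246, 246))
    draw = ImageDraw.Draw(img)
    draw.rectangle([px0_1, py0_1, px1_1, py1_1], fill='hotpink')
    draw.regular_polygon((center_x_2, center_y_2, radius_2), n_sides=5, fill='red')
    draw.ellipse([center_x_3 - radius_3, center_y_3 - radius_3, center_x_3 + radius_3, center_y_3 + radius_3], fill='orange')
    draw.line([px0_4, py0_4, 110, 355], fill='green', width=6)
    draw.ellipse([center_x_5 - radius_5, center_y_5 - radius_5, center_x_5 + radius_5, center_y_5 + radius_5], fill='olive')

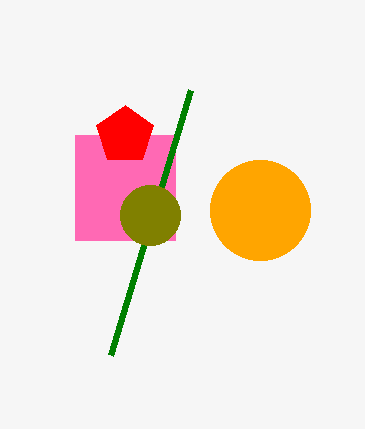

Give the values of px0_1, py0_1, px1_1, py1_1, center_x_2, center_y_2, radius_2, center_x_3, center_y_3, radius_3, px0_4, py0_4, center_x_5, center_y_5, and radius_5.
px0_1 = 75
py0_1 = 135
px1_1 = 175
py1_1 = 240
center_x_2 = 125
center_y_2 = 135
radius_2 = 30
center_x_3 = 260
center_y_3 = 210
radius_3 = 50
px0_4 = 190
py0_4 = 90
center_x_5 = 150
center_y_5 = 215
radius_5 = 30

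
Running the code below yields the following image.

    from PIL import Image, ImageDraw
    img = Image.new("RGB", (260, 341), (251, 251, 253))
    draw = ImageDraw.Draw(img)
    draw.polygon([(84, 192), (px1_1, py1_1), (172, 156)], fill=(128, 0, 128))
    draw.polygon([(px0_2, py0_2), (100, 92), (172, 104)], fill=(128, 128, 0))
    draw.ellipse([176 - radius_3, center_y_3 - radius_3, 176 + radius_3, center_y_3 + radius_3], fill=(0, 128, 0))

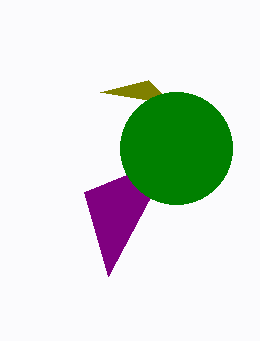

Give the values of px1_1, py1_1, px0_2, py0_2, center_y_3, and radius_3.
px1_1 = 108
py1_1 = 276
px0_2 = 148
py0_2 = 80
center_y_3 = 148
radius_3 = 56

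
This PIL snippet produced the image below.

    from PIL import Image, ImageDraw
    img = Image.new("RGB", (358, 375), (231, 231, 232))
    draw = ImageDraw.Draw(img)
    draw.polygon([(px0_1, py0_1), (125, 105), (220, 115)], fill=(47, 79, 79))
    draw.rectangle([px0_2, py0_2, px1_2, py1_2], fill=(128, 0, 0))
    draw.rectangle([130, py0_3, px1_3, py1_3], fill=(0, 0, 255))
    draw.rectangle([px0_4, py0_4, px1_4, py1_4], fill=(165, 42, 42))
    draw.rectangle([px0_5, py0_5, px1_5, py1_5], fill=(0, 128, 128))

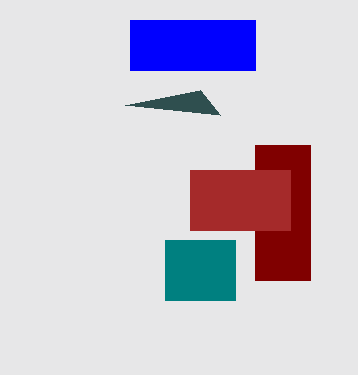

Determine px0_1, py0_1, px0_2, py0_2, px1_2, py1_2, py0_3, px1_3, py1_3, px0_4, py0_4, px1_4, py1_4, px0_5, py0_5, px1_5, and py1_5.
px0_1 = 200
py0_1 = 90
px0_2 = 255
py0_2 = 145
px1_2 = 310
py1_2 = 280
py0_3 = 20
px1_3 = 255
py1_3 = 70
px0_4 = 190
py0_4 = 170
px1_4 = 290
py1_4 = 230
px0_5 = 165
py0_5 = 240
px1_5 = 235
py1_5 = 300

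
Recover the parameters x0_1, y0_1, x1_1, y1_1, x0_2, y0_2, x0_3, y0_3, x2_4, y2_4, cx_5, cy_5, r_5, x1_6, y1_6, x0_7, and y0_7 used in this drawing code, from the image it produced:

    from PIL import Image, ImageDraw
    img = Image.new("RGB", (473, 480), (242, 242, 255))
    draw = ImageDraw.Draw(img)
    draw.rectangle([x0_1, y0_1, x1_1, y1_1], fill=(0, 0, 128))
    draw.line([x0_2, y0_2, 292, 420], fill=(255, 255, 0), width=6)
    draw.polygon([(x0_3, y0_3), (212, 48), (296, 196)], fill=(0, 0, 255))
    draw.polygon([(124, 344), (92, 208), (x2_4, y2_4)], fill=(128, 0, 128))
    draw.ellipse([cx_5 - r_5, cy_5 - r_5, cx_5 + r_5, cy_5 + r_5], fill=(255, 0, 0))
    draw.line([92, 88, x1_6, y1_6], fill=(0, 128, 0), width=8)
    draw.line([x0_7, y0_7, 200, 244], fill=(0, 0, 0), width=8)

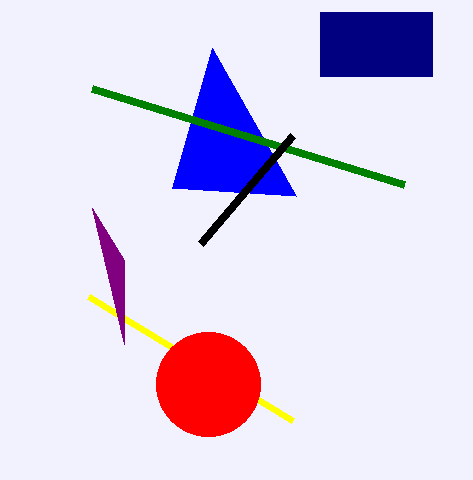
x0_1 = 320; y0_1 = 12; x1_1 = 432; y1_1 = 76; x0_2 = 88; y0_2 = 296; x0_3 = 172; y0_3 = 188; x2_4 = 124; y2_4 = 260; cx_5 = 208; cy_5 = 384; r_5 = 52; x1_6 = 404; y1_6 = 184; x0_7 = 292; y0_7 = 136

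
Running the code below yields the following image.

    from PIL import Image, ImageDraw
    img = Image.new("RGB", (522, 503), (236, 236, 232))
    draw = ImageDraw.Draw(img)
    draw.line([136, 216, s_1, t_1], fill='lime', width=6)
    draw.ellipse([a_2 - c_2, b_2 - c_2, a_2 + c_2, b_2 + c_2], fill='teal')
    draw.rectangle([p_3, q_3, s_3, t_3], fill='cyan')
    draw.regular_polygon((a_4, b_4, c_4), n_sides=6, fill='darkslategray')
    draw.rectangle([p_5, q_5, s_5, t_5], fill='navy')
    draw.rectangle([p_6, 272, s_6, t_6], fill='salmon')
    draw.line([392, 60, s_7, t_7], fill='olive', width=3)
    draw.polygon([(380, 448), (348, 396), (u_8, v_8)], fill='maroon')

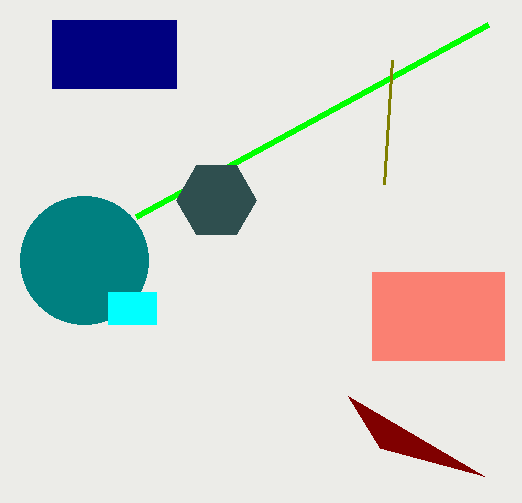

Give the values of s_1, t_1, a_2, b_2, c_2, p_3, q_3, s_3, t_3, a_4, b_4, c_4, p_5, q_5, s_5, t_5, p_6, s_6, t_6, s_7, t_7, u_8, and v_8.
s_1 = 488, t_1 = 24, a_2 = 84, b_2 = 260, c_2 = 64, p_3 = 108, q_3 = 292, s_3 = 156, t_3 = 324, a_4 = 216, b_4 = 200, c_4 = 40, p_5 = 52, q_5 = 20, s_5 = 176, t_5 = 88, p_6 = 372, s_6 = 504, t_6 = 360, s_7 = 384, t_7 = 184, u_8 = 484, v_8 = 476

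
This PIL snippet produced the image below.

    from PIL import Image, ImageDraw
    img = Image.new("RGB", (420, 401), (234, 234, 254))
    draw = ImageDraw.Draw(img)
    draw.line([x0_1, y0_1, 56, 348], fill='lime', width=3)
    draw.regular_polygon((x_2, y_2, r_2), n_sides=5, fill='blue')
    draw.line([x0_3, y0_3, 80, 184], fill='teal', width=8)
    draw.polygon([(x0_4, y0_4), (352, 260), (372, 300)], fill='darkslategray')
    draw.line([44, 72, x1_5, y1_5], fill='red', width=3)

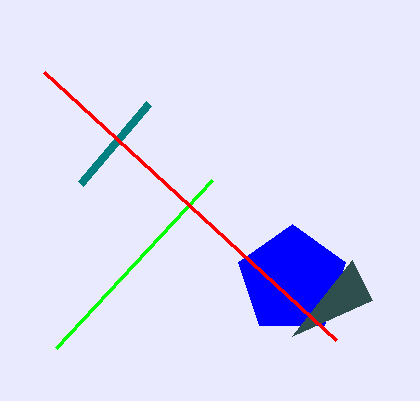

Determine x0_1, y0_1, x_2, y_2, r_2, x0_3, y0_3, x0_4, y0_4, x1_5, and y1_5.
x0_1 = 212
y0_1 = 180
x_2 = 292
y_2 = 280
r_2 = 56
x0_3 = 148
y0_3 = 104
x0_4 = 292
y0_4 = 336
x1_5 = 336
y1_5 = 340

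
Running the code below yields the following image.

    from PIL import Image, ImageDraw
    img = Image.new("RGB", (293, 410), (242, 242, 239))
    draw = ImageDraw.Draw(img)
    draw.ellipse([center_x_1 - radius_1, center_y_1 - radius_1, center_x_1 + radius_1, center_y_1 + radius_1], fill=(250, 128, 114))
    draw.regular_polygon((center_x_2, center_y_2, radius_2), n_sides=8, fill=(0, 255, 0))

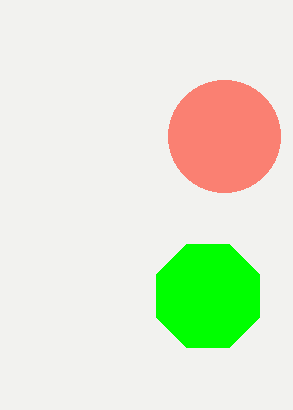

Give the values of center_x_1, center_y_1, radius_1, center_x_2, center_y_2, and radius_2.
center_x_1 = 224
center_y_1 = 136
radius_1 = 56
center_x_2 = 208
center_y_2 = 296
radius_2 = 56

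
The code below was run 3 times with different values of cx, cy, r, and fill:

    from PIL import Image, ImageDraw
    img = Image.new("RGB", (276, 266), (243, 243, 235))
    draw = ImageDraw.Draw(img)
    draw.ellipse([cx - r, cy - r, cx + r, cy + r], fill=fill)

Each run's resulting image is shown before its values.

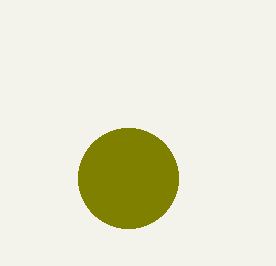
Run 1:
cx = 128; cy = 178; r = 50; fill = 'olive'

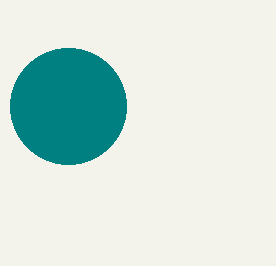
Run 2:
cx = 68
cy = 106
r = 58
fill = 'teal'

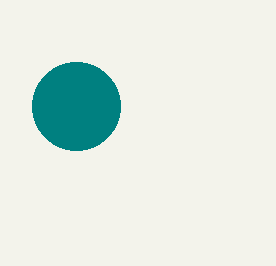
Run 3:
cx = 76, cy = 106, r = 44, fill = 'teal'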